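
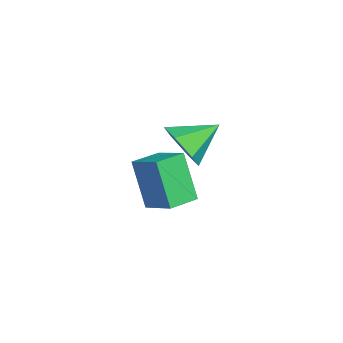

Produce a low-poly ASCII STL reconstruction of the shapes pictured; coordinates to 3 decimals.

solid 
facet normal -0.805 -0.441 -0.397
outer loop
vertex -1.662 -0.934 -3.088
vertex -2.196 0.094 -3.147
vertex -0.951 -0.666 -4.829
endloop
endfacet
facet normal 0.460 -0.886 0.052
outer loop
vertex 0.056 -0.114 -4.333
vertex -1.662 -0.934 -3.088
vertex -0.951 -0.666 -4.829
endloop
endfacet
facet normal -0.805 -0.440 -0.397
outer loop
vertex -0.951 -0.666 -4.829
vertex -2.196 0.094 -3.147
vertex -1.484 0.363 -4.888
endloop
endfacet
facet normal 0.374 0.141 -0.917
outer loop
vertex -1.484 0.363 -4.888
vertex 0.056 -0.114 -4.333
vertex -0.951 -0.666 -4.829
endloop
endfacet
facet normal -0.374 -0.142 0.917
outer loop
vertex -1.662 -0.934 -3.088
vertex -1.189 0.646 -2.651
vertex -2.196 0.094 -3.147
endloop
endfacet
facet normal 0.460 -0.886 0.051
outer loop
vertex -0.656 -0.383 -2.592
vertex -1.662 -0.934 -3.088
vertex 0.056 -0.114 -4.333
endloop
endfacet
facet normal -0.374 -0.141 0.916
outer loop
vertex -0.656 -0.383 -2.592
vertex -1.189 0.646 -2.651
vertex -1.662 -0.934 -3.088
endloop
endfacet
facet normal -0.460 0.886 -0.051
outer loop
vertex -2.196 0.094 -3.147
vertex -1.189 0.646 -2.651
vertex -1.484 0.363 -4.888
endloop
endfacet
facet normal 0.374 0.142 -0.916
outer loop
vertex -0.478 0.914 -4.392
vertex 0.056 -0.114 -4.333
vertex -1.484 0.363 -4.888
endloop
endfacet
facet normal -0.460 0.886 -0.051
outer loop
vertex -1.484 0.363 -4.888
vertex -1.189 0.646 -2.651
vertex -0.478 0.914 -4.392
endloop
endfacet
facet normal 0.805 0.441 0.397
outer loop
vertex -0.478 0.914 -4.392
vertex -0.656 -0.383 -2.592
vertex 0.056 -0.114 -4.333
endloop
endfacet
facet normal 0.806 0.440 0.397
outer loop
vertex -1.189 0.646 -2.651
vertex -0.656 -0.383 -2.592
vertex -0.478 0.914 -4.392
endloop
endfacet
facet normal 0.109 -0.869 -0.483
outer loop
vertex 2.318 -0.59 0.262
vertex 1.876 -0.264 -0.425
vertex 2.75 -0.177 -0.384
endloop
endfacet
facet normal 0.705 0.280 0.651
outer loop
vertex 2.318 -0.59 0.262
vertex 2.75 -0.177 -0.384
vertex 1.724 0.944 0.245
endloop
endfacet
facet normal 0.109 -0.869 -0.483
outer loop
vertex 2.75 -0.177 -0.384
vertex 1.876 -0.264 -0.425
vertex 2.308 0.149 -1.071
endloop
endfacet
facet normal 0.700 0.705 -0.116
outer loop
vertex 2.75 -0.177 -0.384
vertex 2.308 0.149 -1.071
vertex 1.724 0.944 0.245
endloop
endfacet
facet normal 0.110 -0.869 -0.482
outer loop
vertex 2.308 0.149 -1.071
vertex 1.876 -0.264 -0.425
vertex 1.433 0.062 -1.113
endloop
endfacet
facet normal -0.058 0.843 -0.535
outer loop
vertex 2.308 0.149 -1.071
vertex 1.433 0.062 -1.113
vertex 1.724 0.944 0.245
endloop
endfacet
facet normal 0.110 -0.869 -0.482
outer loop
vertex 1.433 0.062 -1.113
vertex 1.876 -0.264 -0.425
vertex 1.001 -0.351 -0.467
endloop
endfacet
facet normal -0.810 0.555 -0.187
outer loop
vertex 1.433 0.062 -1.113
vertex 1.001 -0.351 -0.467
vertex 1.724 0.944 0.245
endloop
endfacet
facet normal 0.110 -0.869 -0.483
outer loop
vertex 1.001 -0.351 -0.467
vertex 1.876 -0.264 -0.425
vertex 1.444 -0.677 0.22
endloop
endfacet
facet normal -0.804 0.130 0.580
outer loop
vertex 1.001 -0.351 -0.467
vertex 1.444 -0.677 0.22
vertex 1.724 0.944 0.245
endloop
endfacet
facet normal 0.110 -0.869 -0.483
outer loop
vertex 1.444 -0.677 0.22
vertex 1.876 -0.264 -0.425
vertex 2.318 -0.59 0.262
endloop
endfacet
facet normal -0.047 -0.007 0.999
outer loop
vertex 1.444 -0.677 0.22
vertex 2.318 -0.59 0.262
vertex 1.724 0.944 0.245
endloop
endfacet

endsolid


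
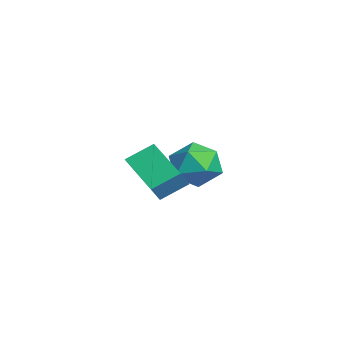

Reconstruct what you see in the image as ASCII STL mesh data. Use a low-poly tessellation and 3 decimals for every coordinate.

solid 
facet normal -0.852 0.390 -0.349
outer loop
vertex -0.626 -0.676 -4.154
vertex -1.222 -1.272 -3.363
vertex -0.837 -0.21 -3.117
endloop
endfacet
facet normal -0.309 0.843 -0.441
outer loop
vertex -0.626 -0.676 -4.154
vertex -0.837 -0.21 -3.117
vertex 0.204 -0.085 -3.606
endloop
endfacet
facet normal 0.186 0.514 -0.837
outer loop
vertex -0.626 -0.676 -4.154
vertex 0.204 -0.085 -3.606
vertex 0.462 -1.07 -4.154
endloop
endfacet
facet normal -0.051 -0.141 -0.989
outer loop
vertex -0.626 -0.676 -4.154
vertex 0.462 -1.07 -4.154
vertex -0.42 -1.804 -4.004
endloop
endfacet
facet normal -0.693 -0.218 -0.687
outer loop
vertex -0.626 -0.676 -4.154
vertex -0.42 -1.804 -4.004
vertex -1.222 -1.272 -3.363
endloop
endfacet
facet normal -0.024 0.980 0.198
outer loop
vertex 0.204 -0.085 -3.606
vertex -0.837 -0.21 -3.117
vertex 0.12 -0.316 -2.476
endloop
endfacet
facet normal -0.904 0.247 0.348
outer loop
vertex -0.837 -0.21 -3.117
vertex -1.222 -1.272 -3.363
vertex -0.762 -1.05 -2.326
endloop
endfacet
facet normal -0.647 -0.736 -0.199
outer loop
vertex -1.222 -1.272 -3.363
vertex -0.42 -1.804 -4.004
vertex -0.504 -2.035 -2.874
endloop
endfacet
facet normal 0.392 -0.612 -0.687
outer loop
vertex -0.42 -1.804 -4.004
vertex 0.462 -1.07 -4.154
vertex 0.537 -1.91 -3.363
endloop
endfacet
facet normal 0.777 0.449 -0.441
outer loop
vertex 0.462 -1.07 -4.154
vertex 0.204 -0.085 -3.606
vertex 0.922 -0.848 -3.117
endloop
endfacet
facet normal 0.051 0.141 0.989
outer loop
vertex 0.326 -1.444 -2.326
vertex 0.12 -0.316 -2.476
vertex -0.762 -1.05 -2.326
endloop
endfacet
facet normal -0.186 -0.514 0.837
outer loop
vertex 0.326 -1.444 -2.326
vertex -0.762 -1.05 -2.326
vertex -0.504 -2.035 -2.874
endloop
endfacet
facet normal 0.309 -0.843 0.441
outer loop
vertex 0.326 -1.444 -2.326
vertex -0.504 -2.035 -2.874
vertex 0.537 -1.91 -3.363
endloop
endfacet
facet normal 0.852 -0.390 0.349
outer loop
vertex 0.326 -1.444 -2.326
vertex 0.537 -1.91 -3.363
vertex 0.922 -0.848 -3.117
endloop
endfacet
facet normal 0.693 0.218 0.687
outer loop
vertex 0.326 -1.444 -2.326
vertex 0.922 -0.848 -3.117
vertex 0.12 -0.316 -2.476
endloop
endfacet
facet normal -0.392 0.612 0.687
outer loop
vertex -0.762 -1.05 -2.326
vertex 0.12 -0.316 -2.476
vertex -0.837 -0.21 -3.117
endloop
endfacet
facet normal -0.777 -0.449 0.441
outer loop
vertex -0.504 -2.035 -2.874
vertex -0.762 -1.05 -2.326
vertex -1.222 -1.272 -3.363
endloop
endfacet
facet normal 0.024 -0.980 -0.198
outer loop
vertex 0.537 -1.91 -3.363
vertex -0.504 -2.035 -2.874
vertex -0.42 -1.804 -4.004
endloop
endfacet
facet normal 0.904 -0.247 -0.348
outer loop
vertex 0.922 -0.848 -3.117
vertex 0.537 -1.91 -3.363
vertex 0.462 -1.07 -4.154
endloop
endfacet
facet normal 0.647 0.736 0.199
outer loop
vertex 0.12 -0.316 -2.476
vertex 0.922 -0.848 -3.117
vertex 0.204 -0.085 -3.606
endloop
endfacet
facet normal -0.865 -0.331 0.377
outer loop
vertex 3.05 -3.182 -0.603
vertex 2.565 -2.789 -1.372
vertex 3.184 -4.252 -1.235
endloop
endfacet
facet normal 0.489 -0.397 0.776
outer loop
vertex 4.915 -3.591 -1.988
vertex 3.05 -3.182 -0.603
vertex 3.184 -4.252 -1.235
endloop
endfacet
facet normal -0.865 -0.331 0.377
outer loop
vertex 3.184 -4.252 -1.235
vertex 2.565 -2.789 -1.372
vertex 2.699 -3.859 -2.004
endloop
endfacet
facet normal 0.107 -0.856 -0.505
outer loop
vertex 2.699 -3.859 -2.004
vertex 4.915 -3.591 -1.988
vertex 3.184 -4.252 -1.235
endloop
endfacet
facet normal -0.107 0.856 0.505
outer loop
vertex 3.05 -3.182 -0.603
vertex 4.296 -2.128 -2.125
vertex 2.565 -2.789 -1.372
endloop
endfacet
facet normal 0.489 -0.397 0.776
outer loop
vertex 4.781 -2.521 -1.356
vertex 3.05 -3.182 -0.603
vertex 4.915 -3.591 -1.988
endloop
endfacet
facet normal -0.107 0.856 0.505
outer loop
vertex 4.781 -2.521 -1.356
vertex 4.296 -2.128 -2.125
vertex 3.05 -3.182 -0.603
endloop
endfacet
facet normal -0.489 0.397 -0.776
outer loop
vertex 2.565 -2.789 -1.372
vertex 4.296 -2.128 -2.125
vertex 2.699 -3.859 -2.004
endloop
endfacet
facet normal 0.107 -0.856 -0.505
outer loop
vertex 4.43 -3.198 -2.757
vertex 4.915 -3.591 -1.988
vertex 2.699 -3.859 -2.004
endloop
endfacet
facet normal -0.489 0.397 -0.776
outer loop
vertex 2.699 -3.859 -2.004
vertex 4.296 -2.128 -2.125
vertex 4.43 -3.198 -2.757
endloop
endfacet
facet normal 0.865 0.331 -0.377
outer loop
vertex 4.43 -3.198 -2.757
vertex 4.781 -2.521 -1.356
vertex 4.915 -3.591 -1.988
endloop
endfacet
facet normal 0.865 0.331 -0.377
outer loop
vertex 4.296 -2.128 -2.125
vertex 4.781 -2.521 -1.356
vertex 4.43 -3.198 -2.757
endloop
endfacet

endsolid


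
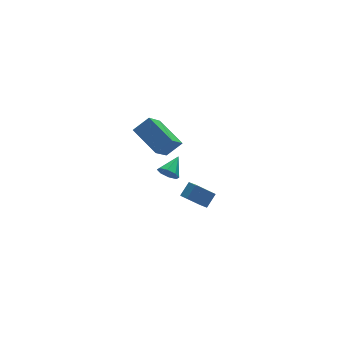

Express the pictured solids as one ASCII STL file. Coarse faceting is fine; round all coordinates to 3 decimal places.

solid 
facet normal -0.688 -0.584 -0.430
outer loop
vertex 0.897 1.562 -1.221
vertex 0.456 1.706 -0.711
vertex 0.601 1.987 -1.324
endloop
endfacet
facet normal 0.711 0.346 -0.613
outer loop
vertex 0.897 1.562 -1.221
vertex 0.601 1.987 -1.324
vertex 1.384 2.494 -0.129
endloop
endfacet
facet normal -0.688 -0.584 -0.431
outer loop
vertex 0.601 1.987 -1.324
vertex 0.456 1.706 -0.711
vertex 0.22 2.247 -1.068
endloop
endfacet
facet normal 0.230 0.833 -0.504
outer loop
vertex 0.601 1.987 -1.324
vertex 0.22 2.247 -1.068
vertex 1.384 2.494 -0.129
endloop
endfacet
facet normal -0.688 -0.584 -0.430
outer loop
vertex 0.22 2.247 -1.068
vertex 0.456 1.706 -0.711
vertex -0.023 2.191 -0.603
endloop
endfacet
facet normal -0.213 0.977 0.007
outer loop
vertex 0.22 2.247 -1.068
vertex -0.023 2.191 -0.603
vertex 1.384 2.494 -0.129
endloop
endfacet
facet normal -0.688 -0.583 -0.432
outer loop
vertex -0.023 2.191 -0.603
vertex 0.456 1.706 -0.711
vertex 0.014 1.85 -0.201
endloop
endfacet
facet normal -0.359 0.695 0.623
outer loop
vertex -0.023 2.191 -0.603
vertex 0.014 1.85 -0.201
vertex 1.384 2.494 -0.129
endloop
endfacet
facet normal -0.688 -0.584 -0.431
outer loop
vertex 0.014 1.85 -0.201
vertex 0.456 1.706 -0.711
vertex 0.31 1.425 -0.098
endloop
endfacet
facet normal -0.123 0.152 0.981
outer loop
vertex 0.014 1.85 -0.201
vertex 0.31 1.425 -0.098
vertex 1.384 2.494 -0.129
endloop
endfacet
facet normal -0.688 -0.584 -0.431
outer loop
vertex 0.31 1.425 -0.098
vertex 0.456 1.706 -0.711
vertex 0.691 1.165 -0.354
endloop
endfacet
facet normal 0.358 -0.334 0.872
outer loop
vertex 0.31 1.425 -0.098
vertex 0.691 1.165 -0.354
vertex 1.384 2.494 -0.129
endloop
endfacet
facet normal -0.688 -0.584 -0.431
outer loop
vertex 0.691 1.165 -0.354
vertex 0.456 1.706 -0.711
vertex 0.935 1.221 -0.819
endloop
endfacet
facet normal 0.800 -0.478 0.362
outer loop
vertex 0.691 1.165 -0.354
vertex 0.935 1.221 -0.819
vertex 1.384 2.494 -0.129
endloop
endfacet
facet normal -0.688 -0.584 -0.430
outer loop
vertex 0.935 1.221 -0.819
vertex 0.456 1.706 -0.711
vertex 0.897 1.562 -1.221
endloop
endfacet
facet normal 0.947 -0.196 -0.255
outer loop
vertex 0.935 1.221 -0.819
vertex 0.897 1.562 -1.221
vertex 1.384 2.494 -0.129
endloop
endfacet
facet normal -0.490 -0.531 0.692
outer loop
vertex -0.198 -0.659 4.341
vertex -0.884 1.026 5.149
vertex -1.151 -0.706 3.63
endloop
endfacet
facet normal 0.344 -0.847 -0.406
outer loop
vertex -0.116 0.414 2.171
vertex -0.198 -0.659 4.341
vertex -1.151 -0.706 3.63
endloop
endfacet
facet normal -0.490 -0.531 0.691
outer loop
vertex -1.151 -0.706 3.63
vertex -0.884 1.026 5.149
vertex -1.837 0.979 4.437
endloop
endfacet
facet normal -0.800 -0.039 -0.598
outer loop
vertex -1.837 0.979 4.437
vertex -0.116 0.414 2.171
vertex -1.151 -0.706 3.63
endloop
endfacet
facet normal 0.801 0.039 0.598
outer loop
vertex -0.198 -0.659 4.341
vertex 0.151 2.146 3.69
vertex -0.884 1.026 5.149
endloop
endfacet
facet normal 0.345 -0.847 -0.406
outer loop
vertex 0.837 0.461 2.883
vertex -0.198 -0.659 4.341
vertex -0.116 0.414 2.171
endloop
endfacet
facet normal 0.800 0.039 0.598
outer loop
vertex 0.837 0.461 2.883
vertex 0.151 2.146 3.69
vertex -0.198 -0.659 4.341
endloop
endfacet
facet normal -0.345 0.847 0.405
outer loop
vertex -0.884 1.026 5.149
vertex 0.151 2.146 3.69
vertex -1.837 0.979 4.437
endloop
endfacet
facet normal -0.800 -0.039 -0.598
outer loop
vertex -0.802 2.099 2.979
vertex -0.116 0.414 2.171
vertex -1.837 0.979 4.437
endloop
endfacet
facet normal -0.344 0.847 0.406
outer loop
vertex -1.837 0.979 4.437
vertex 0.151 2.146 3.69
vertex -0.802 2.099 2.979
endloop
endfacet
facet normal 0.490 0.531 -0.691
outer loop
vertex -0.802 2.099 2.979
vertex 0.837 0.461 2.883
vertex -0.116 0.414 2.171
endloop
endfacet
facet normal 0.490 0.531 -0.692
outer loop
vertex 0.151 2.146 3.69
vertex 0.837 0.461 2.883
vertex -0.802 2.099 2.979
endloop
endfacet
facet normal -0.667 -0.403 -0.626
outer loop
vertex 2.406 0.673 -3.564
vertex 1.38 1.095 -2.743
vertex 2.352 1.631 -4.123
endloop
endfacet
facet normal 0.743 -0.306 -0.595
outer loop
vertex 3.04 2.045 -3.477
vertex 2.406 0.673 -3.564
vertex 2.352 1.631 -4.123
endloop
endfacet
facet normal -0.668 -0.402 -0.626
outer loop
vertex 2.352 1.631 -4.123
vertex 1.38 1.095 -2.743
vertex 1.327 2.052 -3.301
endloop
endfacet
facet normal -0.048 0.863 -0.502
outer loop
vertex 1.327 2.052 -3.301
vertex 3.04 2.045 -3.477
vertex 2.352 1.631 -4.123
endloop
endfacet
facet normal 0.047 -0.863 0.503
outer loop
vertex 2.406 0.673 -3.564
vertex 2.068 1.509 -2.097
vertex 1.38 1.095 -2.743
endloop
endfacet
facet normal 0.743 -0.306 -0.595
outer loop
vertex 3.093 1.088 -2.919
vertex 2.406 0.673 -3.564
vertex 3.04 2.045 -3.477
endloop
endfacet
facet normal 0.049 -0.863 0.503
outer loop
vertex 3.093 1.088 -2.919
vertex 2.068 1.509 -2.097
vertex 2.406 0.673 -3.564
endloop
endfacet
facet normal -0.743 0.306 0.595
outer loop
vertex 1.38 1.095 -2.743
vertex 2.068 1.509 -2.097
vertex 1.327 2.052 -3.301
endloop
endfacet
facet normal -0.048 0.863 -0.504
outer loop
vertex 2.014 2.467 -2.656
vertex 3.04 2.045 -3.477
vertex 1.327 2.052 -3.301
endloop
endfacet
facet normal -0.743 0.305 0.595
outer loop
vertex 1.327 2.052 -3.301
vertex 2.068 1.509 -2.097
vertex 2.014 2.467 -2.656
endloop
endfacet
facet normal 0.667 0.402 0.627
outer loop
vertex 2.014 2.467 -2.656
vertex 3.093 1.088 -2.919
vertex 3.04 2.045 -3.477
endloop
endfacet
facet normal 0.668 0.403 0.626
outer loop
vertex 2.068 1.509 -2.097
vertex 3.093 1.088 -2.919
vertex 2.014 2.467 -2.656
endloop
endfacet

endsolid


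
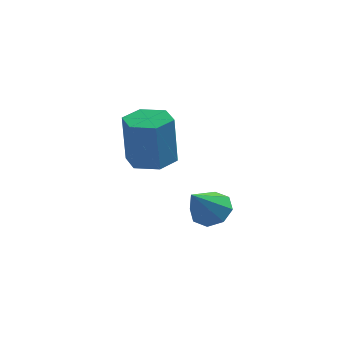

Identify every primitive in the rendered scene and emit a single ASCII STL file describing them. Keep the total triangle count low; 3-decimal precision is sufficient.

solid 
facet normal 0.264 0.655 -0.708
outer loop
vertex 4.678 -1.583 -2.779
vertex 4.165 -1.099 -2.523
vertex 4.889 -1.232 -2.376
endloop
endfacet
facet normal 0.709 -0.672 0.215
outer loop
vertex 4.678 -1.583 -2.779
vertex 4.889 -1.232 -2.376
vertex 3.755 -2.121 -1.417
endloop
endfacet
facet normal 0.264 0.655 -0.708
outer loop
vertex 4.889 -1.232 -2.376
vertex 4.165 -1.099 -2.523
vertex 4.676 -0.803 -2.059
endloop
endfacet
facet normal 0.707 -0.158 0.689
outer loop
vertex 4.889 -1.232 -2.376
vertex 4.676 -0.803 -2.059
vertex 3.755 -2.121 -1.417
endloop
endfacet
facet normal 0.264 0.655 -0.708
outer loop
vertex 4.676 -0.803 -2.059
vertex 4.165 -1.099 -2.523
vertex 4.164 -0.548 -2.014
endloop
endfacet
facet normal 0.228 0.293 0.929
outer loop
vertex 4.676 -0.803 -2.059
vertex 4.164 -0.548 -2.014
vertex 3.755 -2.121 -1.417
endloop
endfacet
facet normal 0.262 0.655 -0.709
outer loop
vertex 4.164 -0.548 -2.014
vertex 4.165 -1.099 -2.523
vertex 3.653 -0.616 -2.266
endloop
endfacet
facet normal -0.446 0.417 0.792
outer loop
vertex 4.164 -0.548 -2.014
vertex 3.653 -0.616 -2.266
vertex 3.755 -2.121 -1.417
endloop
endfacet
facet normal 0.263 0.656 -0.707
outer loop
vertex 3.653 -0.616 -2.266
vertex 4.165 -1.099 -2.523
vertex 3.442 -0.966 -2.669
endloop
endfacet
facet normal -0.922 0.141 0.360
outer loop
vertex 3.653 -0.616 -2.266
vertex 3.442 -0.966 -2.669
vertex 3.755 -2.121 -1.417
endloop
endfacet
facet normal 0.264 0.654 -0.709
outer loop
vertex 3.442 -0.966 -2.669
vertex 4.165 -1.099 -2.523
vertex 3.655 -1.395 -2.986
endloop
endfacet
facet normal -0.921 -0.373 -0.114
outer loop
vertex 3.442 -0.966 -2.669
vertex 3.655 -1.395 -2.986
vertex 3.755 -2.121 -1.417
endloop
endfacet
facet normal 0.264 0.654 -0.709
outer loop
vertex 3.655 -1.395 -2.986
vertex 4.165 -1.099 -2.523
vertex 4.167 -1.65 -3.031
endloop
endfacet
facet normal -0.442 -0.825 -0.353
outer loop
vertex 3.655 -1.395 -2.986
vertex 4.167 -1.65 -3.031
vertex 3.755 -2.121 -1.417
endloop
endfacet
facet normal 0.264 0.654 -0.709
outer loop
vertex 4.167 -1.65 -3.031
vertex 4.165 -1.099 -2.523
vertex 4.678 -1.583 -2.779
endloop
endfacet
facet normal 0.232 -0.948 -0.218
outer loop
vertex 4.167 -1.65 -3.031
vertex 4.678 -1.583 -2.779
vertex 3.755 -2.121 -1.417
endloop
endfacet
facet normal 0.029 0.110 -0.993
outer loop
vertex 1.745 1.797 -2.388
vertex 1.26 2.552 -2.318
vertex 2.158 2.59 -2.288
endloop
endfacet
facet normal 0.888 -0.459 -0.025
outer loop
vertex 1.745 1.797 -2.388
vertex 2.158 2.59 -2.288
vertex 1.686 1.574 -0.371
endloop
endfacet
facet normal 0.888 -0.459 -0.025
outer loop
vertex 1.686 1.574 -0.371
vertex 2.158 2.59 -2.288
vertex 2.099 2.367 -0.271
endloop
endfacet
facet normal -0.029 -0.110 0.994
outer loop
vertex 1.686 1.574 -0.371
vertex 2.099 2.367 -0.271
vertex 1.2 2.328 -0.302
endloop
endfacet
facet normal 0.029 0.109 -0.994
outer loop
vertex 2.158 2.59 -2.288
vertex 1.26 2.552 -2.318
vertex 1.673 3.345 -2.219
endloop
endfacet
facet normal 0.842 0.533 0.084
outer loop
vertex 2.158 2.59 -2.288
vertex 1.673 3.345 -2.219
vertex 2.099 2.367 -0.271
endloop
endfacet
facet normal 0.842 0.533 0.084
outer loop
vertex 2.099 2.367 -0.271
vertex 1.673 3.345 -2.219
vertex 1.614 3.122 -0.202
endloop
endfacet
facet normal -0.029 -0.110 0.994
outer loop
vertex 2.099 2.367 -0.271
vertex 1.614 3.122 -0.202
vertex 1.2 2.328 -0.302
endloop
endfacet
facet normal 0.028 0.109 -0.994
outer loop
vertex 1.673 3.345 -2.219
vertex 1.26 2.552 -2.318
vertex 0.774 3.306 -2.249
endloop
endfacet
facet normal -0.047 0.993 0.108
outer loop
vertex 1.673 3.345 -2.219
vertex 0.774 3.306 -2.249
vertex 1.614 3.122 -0.202
endloop
endfacet
facet normal -0.047 0.993 0.108
outer loop
vertex 1.614 3.122 -0.202
vertex 0.774 3.306 -2.249
vertex 0.715 3.083 -0.232
endloop
endfacet
facet normal -0.028 -0.110 0.993
outer loop
vertex 1.614 3.122 -0.202
vertex 0.715 3.083 -0.232
vertex 1.2 2.328 -0.302
endloop
endfacet
facet normal 0.029 0.110 -0.994
outer loop
vertex 0.774 3.306 -2.249
vertex 1.26 2.552 -2.318
vertex 0.361 2.513 -2.349
endloop
endfacet
facet normal -0.888 0.459 0.025
outer loop
vertex 0.774 3.306 -2.249
vertex 0.361 2.513 -2.349
vertex 0.715 3.083 -0.232
endloop
endfacet
facet normal -0.888 0.459 0.025
outer loop
vertex 0.715 3.083 -0.232
vertex 0.361 2.513 -2.349
vertex 0.302 2.29 -0.332
endloop
endfacet
facet normal -0.029 -0.110 0.993
outer loop
vertex 0.715 3.083 -0.232
vertex 0.302 2.29 -0.332
vertex 1.2 2.328 -0.302
endloop
endfacet
facet normal 0.029 0.110 -0.994
outer loop
vertex 0.361 2.513 -2.349
vertex 1.26 2.552 -2.318
vertex 0.846 1.758 -2.418
endloop
endfacet
facet normal -0.842 -0.533 -0.084
outer loop
vertex 0.361 2.513 -2.349
vertex 0.846 1.758 -2.418
vertex 0.302 2.29 -0.332
endloop
endfacet
facet normal -0.842 -0.533 -0.084
outer loop
vertex 0.302 2.29 -0.332
vertex 0.846 1.758 -2.418
vertex 0.787 1.535 -0.401
endloop
endfacet
facet normal -0.029 -0.109 0.994
outer loop
vertex 0.302 2.29 -0.332
vertex 0.787 1.535 -0.401
vertex 1.2 2.328 -0.302
endloop
endfacet
facet normal 0.028 0.110 -0.993
outer loop
vertex 0.846 1.758 -2.418
vertex 1.26 2.552 -2.318
vertex 1.745 1.797 -2.388
endloop
endfacet
facet normal 0.047 -0.993 -0.108
outer loop
vertex 0.846 1.758 -2.418
vertex 1.745 1.797 -2.388
vertex 0.787 1.535 -0.401
endloop
endfacet
facet normal 0.047 -0.993 -0.108
outer loop
vertex 0.787 1.535 -0.401
vertex 1.745 1.797 -2.388
vertex 1.686 1.574 -0.371
endloop
endfacet
facet normal -0.028 -0.109 0.994
outer loop
vertex 0.787 1.535 -0.401
vertex 1.686 1.574 -0.371
vertex 1.2 2.328 -0.302
endloop
endfacet

endsolid


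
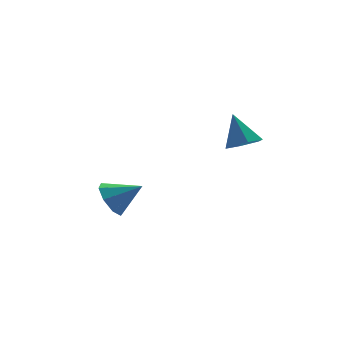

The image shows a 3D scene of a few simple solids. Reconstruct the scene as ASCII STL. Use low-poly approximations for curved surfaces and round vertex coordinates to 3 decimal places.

solid 
facet normal -0.749 0.404 -0.526
outer loop
vertex -2.937 1.482 -2.375
vertex -3.495 1.511 -1.558
vertex -2.856 2.131 -1.992
endloop
endfacet
facet normal 0.941 0.078 -0.331
outer loop
vertex -2.937 1.482 -2.375
vertex -2.856 2.131 -1.992
vertex -2.305 0.869 -0.722
endloop
endfacet
facet normal -0.749 0.404 -0.525
outer loop
vertex -2.856 2.131 -1.992
vertex -3.495 1.511 -1.558
vertex -3.15 2.416 -1.354
endloop
endfacet
facet normal 0.839 0.521 0.154
outer loop
vertex -2.856 2.131 -1.992
vertex -3.15 2.416 -1.354
vertex -2.305 0.869 -0.722
endloop
endfacet
facet normal -0.748 0.404 -0.526
outer loop
vertex -3.15 2.416 -1.354
vertex -3.495 1.511 -1.558
vertex -3.646 2.172 -0.836
endloop
endfacet
facet normal 0.466 0.541 0.701
outer loop
vertex -3.15 2.416 -1.354
vertex -3.646 2.172 -0.836
vertex -2.305 0.869 -0.722
endloop
endfacet
facet normal -0.749 0.403 -0.526
outer loop
vertex -3.646 2.172 -0.836
vertex -3.495 1.511 -1.558
vertex -4.053 1.54 -0.741
endloop
endfacet
facet normal 0.037 0.125 0.991
outer loop
vertex -3.646 2.172 -0.836
vertex -4.053 1.54 -0.741
vertex -2.305 0.869 -0.722
endloop
endfacet
facet normal -0.749 0.404 -0.526
outer loop
vertex -4.053 1.54 -0.741
vertex -3.495 1.511 -1.558
vertex -4.134 0.892 -1.124
endloop
endfacet
facet normal -0.194 -0.481 0.855
outer loop
vertex -4.053 1.54 -0.741
vertex -4.134 0.892 -1.124
vertex -2.305 0.869 -0.722
endloop
endfacet
facet normal -0.749 0.405 -0.525
outer loop
vertex -4.134 0.892 -1.124
vertex -3.495 1.511 -1.558
vertex -3.841 0.606 -1.762
endloop
endfacet
facet normal -0.093 -0.924 0.371
outer loop
vertex -4.134 0.892 -1.124
vertex -3.841 0.606 -1.762
vertex -2.305 0.869 -0.722
endloop
endfacet
facet normal -0.748 0.405 -0.526
outer loop
vertex -3.841 0.606 -1.762
vertex -3.495 1.511 -1.558
vertex -3.345 0.85 -2.28
endloop
endfacet
facet normal 0.281 -0.944 -0.176
outer loop
vertex -3.841 0.606 -1.762
vertex -3.345 0.85 -2.28
vertex -2.305 0.869 -0.722
endloop
endfacet
facet normal -0.749 0.404 -0.526
outer loop
vertex -3.345 0.85 -2.28
vertex -3.495 1.511 -1.558
vertex -2.937 1.482 -2.375
endloop
endfacet
facet normal 0.709 -0.528 -0.467
outer loop
vertex -3.345 0.85 -2.28
vertex -2.937 1.482 -2.375
vertex -2.305 0.869 -0.722
endloop
endfacet
facet normal 0.029 -0.561 -0.828
outer loop
vertex 0.889 -3.491 3.189
vertex 0.092 -3.694 3.299
vertex 0.292 -3.024 2.852
endloop
endfacet
facet normal 0.623 0.782 -0.019
outer loop
vertex 0.889 -3.491 3.189
vertex 0.292 -3.024 2.852
vertex 0.048 -2.786 4.641
endloop
endfacet
facet normal 0.027 -0.560 -0.828
outer loop
vertex 0.292 -3.024 2.852
vertex 0.092 -3.694 3.299
vertex -0.506 -3.226 2.963
endloop
endfacet
facet normal -0.263 0.951 -0.162
outer loop
vertex 0.292 -3.024 2.852
vertex -0.506 -3.226 2.963
vertex 0.048 -2.786 4.641
endloop
endfacet
facet normal 0.027 -0.560 -0.828
outer loop
vertex -0.506 -3.226 2.963
vertex 0.092 -3.694 3.299
vertex -0.705 -3.897 3.41
endloop
endfacet
facet normal -0.898 0.395 0.193
outer loop
vertex -0.506 -3.226 2.963
vertex -0.705 -3.897 3.41
vertex 0.048 -2.786 4.641
endloop
endfacet
facet normal 0.027 -0.560 -0.828
outer loop
vertex -0.705 -3.897 3.41
vertex 0.092 -3.694 3.299
vertex -0.107 -4.364 3.746
endloop
endfacet
facet normal -0.644 -0.328 0.691
outer loop
vertex -0.705 -3.897 3.41
vertex -0.107 -4.364 3.746
vertex 0.048 -2.786 4.641
endloop
endfacet
facet normal 0.029 -0.561 -0.828
outer loop
vertex -0.107 -4.364 3.746
vertex 0.092 -3.694 3.299
vertex 0.69 -4.161 3.636
endloop
endfacet
facet normal 0.242 -0.497 0.834
outer loop
vertex -0.107 -4.364 3.746
vertex 0.69 -4.161 3.636
vertex 0.048 -2.786 4.641
endloop
endfacet
facet normal 0.029 -0.561 -0.828
outer loop
vertex 0.69 -4.161 3.636
vertex 0.092 -3.694 3.299
vertex 0.889 -3.491 3.189
endloop
endfacet
facet normal 0.876 0.059 0.479
outer loop
vertex 0.69 -4.161 3.636
vertex 0.889 -3.491 3.189
vertex 0.048 -2.786 4.641
endloop
endfacet

endsolid


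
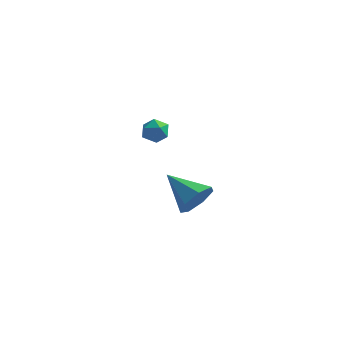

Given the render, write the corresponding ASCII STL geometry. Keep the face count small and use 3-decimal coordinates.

solid 
facet normal -0.917 0.097 -0.388
outer loop
vertex -3.896 -2.668 3.438
vertex -4.034 -3.375 3.588
vertex -4.19 -2.856 4.086
endloop
endfacet
facet normal -0.693 0.713 -0.107
outer loop
vertex -3.896 -2.668 3.438
vertex -4.19 -2.856 4.086
vertex -3.66 -2.346 4.056
endloop
endfacet
facet normal -0.085 0.897 -0.435
outer loop
vertex -3.896 -2.668 3.438
vertex -3.66 -2.346 4.056
vertex -3.177 -2.55 3.541
endloop
endfacet
facet normal 0.067 0.394 -0.917
outer loop
vertex -3.896 -2.668 3.438
vertex -3.177 -2.55 3.541
vertex -3.407 -3.186 3.251
endloop
endfacet
facet normal -0.447 -0.101 -0.889
outer loop
vertex -3.896 -2.668 3.438
vertex -3.407 -3.186 3.251
vertex -4.034 -3.375 3.588
endloop
endfacet
facet normal -0.547 0.602 0.581
outer loop
vertex -3.66 -2.346 4.056
vertex -4.19 -2.856 4.086
vertex -3.653 -2.854 4.589
endloop
endfacet
facet normal -0.909 -0.397 0.129
outer loop
vertex -4.19 -2.856 4.086
vertex -4.034 -3.375 3.588
vertex -3.883 -3.49 4.299
endloop
endfacet
facet normal -0.150 -0.717 -0.681
outer loop
vertex -4.034 -3.375 3.588
vertex -3.407 -3.186 3.251
vertex -3.4 -3.694 3.784
endloop
endfacet
facet normal 0.681 0.085 -0.727
outer loop
vertex -3.407 -3.186 3.251
vertex -3.177 -2.55 3.541
vertex -2.87 -3.184 3.754
endloop
endfacet
facet normal 0.436 0.899 0.053
outer loop
vertex -3.177 -2.55 3.541
vertex -3.66 -2.346 4.056
vertex -3.026 -2.665 4.252
endloop
endfacet
facet normal -0.067 -0.394 0.917
outer loop
vertex -3.164 -3.372 4.402
vertex -3.653 -2.854 4.589
vertex -3.883 -3.49 4.299
endloop
endfacet
facet normal 0.085 -0.897 0.435
outer loop
vertex -3.164 -3.372 4.402
vertex -3.883 -3.49 4.299
vertex -3.4 -3.694 3.784
endloop
endfacet
facet normal 0.693 -0.713 0.107
outer loop
vertex -3.164 -3.372 4.402
vertex -3.4 -3.694 3.784
vertex -2.87 -3.184 3.754
endloop
endfacet
facet normal 0.917 -0.097 0.388
outer loop
vertex -3.164 -3.372 4.402
vertex -2.87 -3.184 3.754
vertex -3.026 -2.665 4.252
endloop
endfacet
facet normal 0.447 0.101 0.889
outer loop
vertex -3.164 -3.372 4.402
vertex -3.026 -2.665 4.252
vertex -3.653 -2.854 4.589
endloop
endfacet
facet normal -0.681 -0.085 0.727
outer loop
vertex -3.883 -3.49 4.299
vertex -3.653 -2.854 4.589
vertex -4.19 -2.856 4.086
endloop
endfacet
facet normal -0.436 -0.899 -0.053
outer loop
vertex -3.4 -3.694 3.784
vertex -3.883 -3.49 4.299
vertex -4.034 -3.375 3.588
endloop
endfacet
facet normal 0.547 -0.602 -0.581
outer loop
vertex -2.87 -3.184 3.754
vertex -3.4 -3.694 3.784
vertex -3.407 -3.186 3.251
endloop
endfacet
facet normal 0.909 0.397 -0.129
outer loop
vertex -3.026 -2.665 4.252
vertex -2.87 -3.184 3.754
vertex -3.177 -2.55 3.541
endloop
endfacet
facet normal 0.150 0.717 0.681
outer loop
vertex -3.653 -2.854 4.589
vertex -3.026 -2.665 4.252
vertex -3.66 -2.346 4.056
endloop
endfacet
facet normal 0.841 -0.320 -0.436
outer loop
vertex -1.885 0.081 -1.452
vertex -2.469 -0.29 -2.307
vertex -2.017 0.703 -2.163
endloop
endfacet
facet normal 0.129 0.758 0.639
outer loop
vertex -1.885 0.081 -1.452
vertex -2.017 0.703 -2.163
vertex -4.311 0.41 -1.353
endloop
endfacet
facet normal 0.841 -0.320 -0.436
outer loop
vertex -2.017 0.703 -2.163
vertex -2.469 -0.29 -2.307
vertex -2.49 0.578 -2.983
endloop
endfacet
facet normal -0.149 0.987 -0.065
outer loop
vertex -2.017 0.703 -2.163
vertex -2.49 0.578 -2.983
vertex -4.311 0.41 -1.353
endloop
endfacet
facet normal 0.842 -0.319 -0.436
outer loop
vertex -2.49 0.578 -2.983
vertex -2.469 -0.29 -2.307
vertex -2.946 -0.201 -3.294
endloop
endfacet
facet normal -0.576 0.571 -0.585
outer loop
vertex -2.49 0.578 -2.983
vertex -2.946 -0.201 -3.294
vertex -4.311 0.41 -1.353
endloop
endfacet
facet normal 0.842 -0.319 -0.436
outer loop
vertex -2.946 -0.201 -3.294
vertex -2.469 -0.29 -2.307
vertex -3.043 -1.046 -2.862
endloop
endfacet
facet normal -0.830 -0.175 -0.529
outer loop
vertex -2.946 -0.201 -3.294
vertex -3.043 -1.046 -2.862
vertex -4.311 0.41 -1.353
endloop
endfacet
facet normal 0.842 -0.319 -0.436
outer loop
vertex -3.043 -1.046 -2.862
vertex -2.469 -0.29 -2.307
vertex -2.707 -1.322 -2.012
endloop
endfacet
facet normal -0.721 -0.691 0.061
outer loop
vertex -3.043 -1.046 -2.862
vertex -2.707 -1.322 -2.012
vertex -4.311 0.41 -1.353
endloop
endfacet
facet normal 0.842 -0.319 -0.436
outer loop
vertex -2.707 -1.322 -2.012
vertex -2.469 -0.29 -2.307
vertex -2.192 -0.82 -1.384
endloop
endfacet
facet normal -0.330 -0.587 0.740
outer loop
vertex -2.707 -1.322 -2.012
vertex -2.192 -0.82 -1.384
vertex -4.311 0.41 -1.353
endloop
endfacet
facet normal 0.841 -0.320 -0.436
outer loop
vertex -2.192 -0.82 -1.384
vertex -2.469 -0.29 -2.307
vertex -1.885 0.081 -1.452
endloop
endfacet
facet normal 0.049 0.059 0.997
outer loop
vertex -2.192 -0.82 -1.384
vertex -1.885 0.081 -1.452
vertex -4.311 0.41 -1.353
endloop
endfacet

endsolid


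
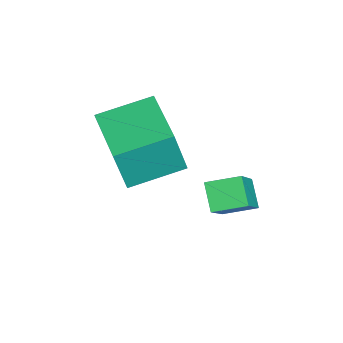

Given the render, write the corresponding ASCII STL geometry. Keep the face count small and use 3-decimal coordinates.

solid 
facet normal -0.940 -0.340 0.041
outer loop
vertex -1.229 -1.541 3.701
vertex -1.809 0.116 4.14
vertex -1.429 -1.183 2.083
endloop
endfacet
facet normal 0.321 -0.916 -0.242
outer loop
vertex 0.469 -0.496 2.0
vertex -1.229 -1.541 3.701
vertex -1.429 -1.183 2.083
endloop
endfacet
facet normal -0.940 -0.340 0.041
outer loop
vertex -1.429 -1.183 2.083
vertex -1.809 0.116 4.14
vertex -2.009 0.475 2.521
endloop
endfacet
facet normal -0.120 0.214 -0.969
outer loop
vertex -2.009 0.475 2.521
vertex 0.469 -0.496 2.0
vertex -1.429 -1.183 2.083
endloop
endfacet
facet normal 0.120 -0.215 0.969
outer loop
vertex -1.229 -1.541 3.701
vertex 0.089 0.803 4.057
vertex -1.809 0.116 4.14
endloop
endfacet
facet normal 0.320 -0.916 -0.243
outer loop
vertex 0.669 -0.855 3.619
vertex -1.229 -1.541 3.701
vertex 0.469 -0.496 2.0
endloop
endfacet
facet normal 0.119 -0.214 0.969
outer loop
vertex 0.669 -0.855 3.619
vertex 0.089 0.803 4.057
vertex -1.229 -1.541 3.701
endloop
endfacet
facet normal -0.321 0.916 0.243
outer loop
vertex -1.809 0.116 4.14
vertex 0.089 0.803 4.057
vertex -2.009 0.475 2.521
endloop
endfacet
facet normal -0.120 0.215 -0.969
outer loop
vertex -0.111 1.161 2.439
vertex 0.469 -0.496 2.0
vertex -2.009 0.475 2.521
endloop
endfacet
facet normal -0.321 0.916 0.242
outer loop
vertex -2.009 0.475 2.521
vertex 0.089 0.803 4.057
vertex -0.111 1.161 2.439
endloop
endfacet
facet normal 0.940 0.340 -0.041
outer loop
vertex -0.111 1.161 2.439
vertex 0.669 -0.855 3.619
vertex 0.469 -0.496 2.0
endloop
endfacet
facet normal 0.940 0.340 -0.041
outer loop
vertex 0.089 0.803 4.057
vertex 0.669 -0.855 3.619
vertex -0.111 1.161 2.439
endloop
endfacet
facet normal -0.675 0.140 -0.724
outer loop
vertex -0.701 1.948 1.096
vertex -0.777 2.981 1.367
vertex 0.026 2.168 0.461
endloop
endfacet
facet normal 0.071 -0.965 -0.253
outer loop
vertex 1.417 1.879 1.953
vertex -0.701 1.948 1.096
vertex 0.026 2.168 0.461
endloop
endfacet
facet normal -0.675 0.140 -0.724
outer loop
vertex 0.026 2.168 0.461
vertex -0.777 2.981 1.367
vertex -0.05 3.201 0.732
endloop
endfacet
facet normal 0.734 0.222 -0.641
outer loop
vertex -0.05 3.201 0.732
vertex 1.417 1.879 1.953
vertex 0.026 2.168 0.461
endloop
endfacet
facet normal -0.734 -0.222 0.641
outer loop
vertex -0.701 1.948 1.096
vertex 0.614 2.692 2.859
vertex -0.777 2.981 1.367
endloop
endfacet
facet normal 0.071 -0.965 -0.253
outer loop
vertex 0.69 1.659 2.588
vertex -0.701 1.948 1.096
vertex 1.417 1.879 1.953
endloop
endfacet
facet normal -0.734 -0.222 0.641
outer loop
vertex 0.69 1.659 2.588
vertex 0.614 2.692 2.859
vertex -0.701 1.948 1.096
endloop
endfacet
facet normal -0.071 0.965 0.253
outer loop
vertex -0.777 2.981 1.367
vertex 0.614 2.692 2.859
vertex -0.05 3.201 0.732
endloop
endfacet
facet normal 0.734 0.222 -0.641
outer loop
vertex 1.341 2.912 2.224
vertex 1.417 1.879 1.953
vertex -0.05 3.201 0.732
endloop
endfacet
facet normal -0.071 0.965 0.253
outer loop
vertex -0.05 3.201 0.732
vertex 0.614 2.692 2.859
vertex 1.341 2.912 2.224
endloop
endfacet
facet normal 0.675 -0.140 0.724
outer loop
vertex 1.341 2.912 2.224
vertex 0.69 1.659 2.588
vertex 1.417 1.879 1.953
endloop
endfacet
facet normal 0.675 -0.140 0.724
outer loop
vertex 0.614 2.692 2.859
vertex 0.69 1.659 2.588
vertex 1.341 2.912 2.224
endloop
endfacet

endsolid


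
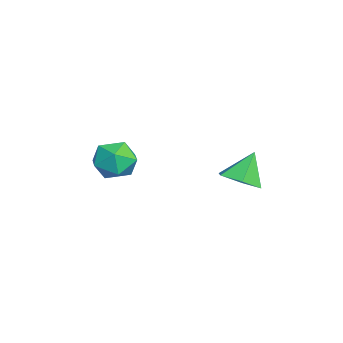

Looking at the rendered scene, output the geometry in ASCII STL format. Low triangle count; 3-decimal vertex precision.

solid 
facet normal 0.367 -0.386 -0.846
outer loop
vertex 1.957 1.851 0.291
vertex 1.481 1.167 0.396
vertex 1.183 1.825 -0.033
endloop
endfacet
facet normal -0.071 0.993 0.090
outer loop
vertex 1.957 1.851 0.291
vertex 1.183 1.825 -0.033
vertex 0.999 1.673 1.504
endloop
endfacet
facet normal 0.367 -0.385 -0.846
outer loop
vertex 1.183 1.825 -0.033
vertex 1.481 1.167 0.396
vertex 0.706 1.142 0.071
endloop
endfacet
facet normal -0.822 0.568 -0.042
outer loop
vertex 1.183 1.825 -0.033
vertex 0.706 1.142 0.071
vertex 0.999 1.673 1.504
endloop
endfacet
facet normal 0.367 -0.385 -0.846
outer loop
vertex 0.706 1.142 0.071
vertex 1.481 1.167 0.396
vertex 1.004 0.484 0.5
endloop
endfacet
facet normal -0.930 -0.239 0.279
outer loop
vertex 0.706 1.142 0.071
vertex 1.004 0.484 0.5
vertex 0.999 1.673 1.504
endloop
endfacet
facet normal 0.368 -0.386 -0.846
outer loop
vertex 1.004 0.484 0.5
vertex 1.481 1.167 0.396
vertex 1.778 0.509 0.825
endloop
endfacet
facet normal -0.287 -0.619 0.731
outer loop
vertex 1.004 0.484 0.5
vertex 1.778 0.509 0.825
vertex 0.999 1.673 1.504
endloop
endfacet
facet normal 0.367 -0.386 -0.846
outer loop
vertex 1.778 0.509 0.825
vertex 1.481 1.167 0.396
vertex 2.255 1.193 0.72
endloop
endfacet
facet normal 0.466 -0.192 0.864
outer loop
vertex 1.778 0.509 0.825
vertex 2.255 1.193 0.72
vertex 0.999 1.673 1.504
endloop
endfacet
facet normal 0.367 -0.386 -0.846
outer loop
vertex 2.255 1.193 0.72
vertex 1.481 1.167 0.396
vertex 1.957 1.851 0.291
endloop
endfacet
facet normal 0.573 0.614 0.543
outer loop
vertex 2.255 1.193 0.72
vertex 1.957 1.851 0.291
vertex 0.999 1.673 1.504
endloop
endfacet
facet normal -0.752 0.435 0.495
outer loop
vertex 0.271 -2.317 1.034
vertex -0.007 -3.118 1.316
vertex 0.582 -2.653 1.802
endloop
endfacet
facet normal -0.187 0.870 0.456
outer loop
vertex 0.271 -2.317 1.034
vertex 0.582 -2.653 1.802
vertex 1.138 -2.238 1.239
endloop
endfacet
facet normal -0.034 0.972 -0.233
outer loop
vertex 0.271 -2.317 1.034
vertex 1.138 -2.238 1.239
vertex 0.893 -2.446 0.405
endloop
endfacet
facet normal -0.504 0.601 -0.621
outer loop
vertex 0.271 -2.317 1.034
vertex 0.893 -2.446 0.405
vertex 0.185 -2.99 0.453
endloop
endfacet
facet normal -0.948 0.269 -0.171
outer loop
vertex 0.271 -2.317 1.034
vertex 0.185 -2.99 0.453
vertex -0.007 -3.118 1.316
endloop
endfacet
facet normal 0.367 0.537 0.759
outer loop
vertex 1.138 -2.238 1.239
vertex 0.582 -2.653 1.802
vertex 1.395 -2.99 1.647
endloop
endfacet
facet normal -0.547 -0.165 0.821
outer loop
vertex 0.582 -2.653 1.802
vertex -0.007 -3.118 1.316
vertex 0.687 -3.534 1.695
endloop
endfacet
facet normal -0.863 -0.434 -0.257
outer loop
vertex -0.007 -3.118 1.316
vertex 0.185 -2.99 0.453
vertex 0.442 -3.742 0.861
endloop
endfacet
facet normal -0.145 0.102 -0.984
outer loop
vertex 0.185 -2.99 0.453
vertex 0.893 -2.446 0.405
vertex 0.998 -3.327 0.298
endloop
endfacet
facet normal 0.616 0.703 -0.356
outer loop
vertex 0.893 -2.446 0.405
vertex 1.138 -2.238 1.239
vertex 1.587 -2.862 0.784
endloop
endfacet
facet normal 0.504 -0.601 0.621
outer loop
vertex 1.309 -3.663 1.066
vertex 1.395 -2.99 1.647
vertex 0.687 -3.534 1.695
endloop
endfacet
facet normal 0.034 -0.972 0.233
outer loop
vertex 1.309 -3.663 1.066
vertex 0.687 -3.534 1.695
vertex 0.442 -3.742 0.861
endloop
endfacet
facet normal 0.187 -0.870 -0.456
outer loop
vertex 1.309 -3.663 1.066
vertex 0.442 -3.742 0.861
vertex 0.998 -3.327 0.298
endloop
endfacet
facet normal 0.752 -0.435 -0.495
outer loop
vertex 1.309 -3.663 1.066
vertex 0.998 -3.327 0.298
vertex 1.587 -2.862 0.784
endloop
endfacet
facet normal 0.948 -0.269 0.171
outer loop
vertex 1.309 -3.663 1.066
vertex 1.587 -2.862 0.784
vertex 1.395 -2.99 1.647
endloop
endfacet
facet normal 0.145 -0.102 0.984
outer loop
vertex 0.687 -3.534 1.695
vertex 1.395 -2.99 1.647
vertex 0.582 -2.653 1.802
endloop
endfacet
facet normal -0.616 -0.703 0.356
outer loop
vertex 0.442 -3.742 0.861
vertex 0.687 -3.534 1.695
vertex -0.007 -3.118 1.316
endloop
endfacet
facet normal -0.367 -0.537 -0.759
outer loop
vertex 0.998 -3.327 0.298
vertex 0.442 -3.742 0.861
vertex 0.185 -2.99 0.453
endloop
endfacet
facet normal 0.547 0.165 -0.821
outer loop
vertex 1.587 -2.862 0.784
vertex 0.998 -3.327 0.298
vertex 0.893 -2.446 0.405
endloop
endfacet
facet normal 0.863 0.434 0.257
outer loop
vertex 1.395 -2.99 1.647
vertex 1.587 -2.862 0.784
vertex 1.138 -2.238 1.239
endloop
endfacet

endsolid


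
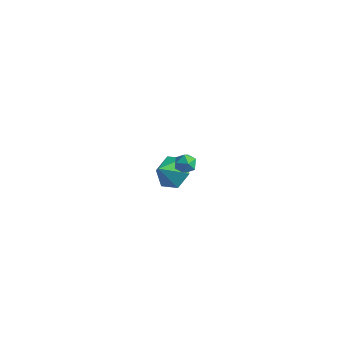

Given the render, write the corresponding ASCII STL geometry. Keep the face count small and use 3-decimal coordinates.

solid 
facet normal 0.193 0.700 -0.688
outer loop
vertex -2.33 1.822 -3.967
vertex -3.361 1.739 -4.341
vertex -3.122 2.457 -3.543
endloop
endfacet
facet normal 0.432 -0.062 0.900
outer loop
vertex -2.33 1.822 -3.967
vertex -3.122 2.457 -3.543
vertex -3.619 0.801 -3.419
endloop
endfacet
facet normal 0.193 0.700 -0.688
outer loop
vertex -3.122 2.457 -3.543
vertex -3.361 1.739 -4.341
vertex -4.153 2.374 -3.917
endloop
endfacet
facet normal -0.348 0.173 0.921
outer loop
vertex -3.122 2.457 -3.543
vertex -4.153 2.374 -3.917
vertex -3.619 0.801 -3.419
endloop
endfacet
facet normal 0.193 0.700 -0.688
outer loop
vertex -4.153 2.374 -3.917
vertex -3.361 1.739 -4.341
vertex -4.392 1.655 -4.715
endloop
endfacet
facet normal -0.892 -0.170 0.420
outer loop
vertex -4.153 2.374 -3.917
vertex -4.392 1.655 -4.715
vertex -3.619 0.801 -3.419
endloop
endfacet
facet normal 0.193 0.700 -0.688
outer loop
vertex -4.392 1.655 -4.715
vertex -3.361 1.739 -4.341
vertex -3.6 1.02 -5.139
endloop
endfacet
facet normal -0.655 -0.749 -0.103
outer loop
vertex -4.392 1.655 -4.715
vertex -3.6 1.02 -5.139
vertex -3.619 0.801 -3.419
endloop
endfacet
facet normal 0.193 0.700 -0.688
outer loop
vertex -3.6 1.02 -5.139
vertex -3.361 1.739 -4.341
vertex -2.569 1.104 -4.765
endloop
endfacet
facet normal 0.125 -0.984 -0.124
outer loop
vertex -3.6 1.02 -5.139
vertex -2.569 1.104 -4.765
vertex -3.619 0.801 -3.419
endloop
endfacet
facet normal 0.193 0.700 -0.688
outer loop
vertex -2.569 1.104 -4.765
vertex -3.361 1.739 -4.341
vertex -2.33 1.822 -3.967
endloop
endfacet
facet normal 0.668 -0.641 0.377
outer loop
vertex -2.569 1.104 -4.765
vertex -2.33 1.822 -3.967
vertex -3.619 0.801 -3.419
endloop
endfacet
facet normal -0.809 0.584 -0.060
outer loop
vertex 0.505 -2.92 2.498
vertex 0.29 -3.162 3.039
vertex 0.659 -2.65 3.047
endloop
endfacet
facet normal -0.245 0.895 -0.371
outer loop
vertex 0.505 -2.92 2.498
vertex 0.659 -2.65 3.047
vertex 1.095 -2.718 2.595
endloop
endfacet
facet normal -0.012 0.461 -0.887
outer loop
vertex 0.505 -2.92 2.498
vertex 1.095 -2.718 2.595
vertex 0.994 -3.271 2.309
endloop
endfacet
facet normal -0.429 -0.116 -0.896
outer loop
vertex 0.505 -2.92 2.498
vertex 0.994 -3.271 2.309
vertex 0.496 -3.545 2.583
endloop
endfacet
facet normal -0.922 -0.039 -0.384
outer loop
vertex 0.505 -2.92 2.498
vertex 0.496 -3.545 2.583
vertex 0.29 -3.162 3.039
endloop
endfacet
facet normal 0.272 0.955 0.118
outer loop
vertex 1.095 -2.718 2.595
vertex 0.659 -2.65 3.047
vertex 1.244 -2.835 3.197
endloop
endfacet
facet normal -0.641 0.452 0.621
outer loop
vertex 0.659 -2.65 3.047
vertex 0.29 -3.162 3.039
vertex 0.746 -3.109 3.471
endloop
endfacet
facet normal -0.825 -0.558 0.096
outer loop
vertex 0.29 -3.162 3.039
vertex 0.496 -3.545 2.583
vertex 0.645 -3.662 3.185
endloop
endfacet
facet normal -0.028 -0.681 -0.732
outer loop
vertex 0.496 -3.545 2.583
vertex 0.994 -3.271 2.309
vertex 1.081 -3.73 2.733
endloop
endfacet
facet normal 0.650 0.252 -0.717
outer loop
vertex 0.994 -3.271 2.309
vertex 1.095 -2.718 2.595
vertex 1.45 -3.218 2.741
endloop
endfacet
facet normal 0.429 0.116 0.896
outer loop
vertex 1.235 -3.46 3.282
vertex 1.244 -2.835 3.197
vertex 0.746 -3.109 3.471
endloop
endfacet
facet normal 0.012 -0.461 0.887
outer loop
vertex 1.235 -3.46 3.282
vertex 0.746 -3.109 3.471
vertex 0.645 -3.662 3.185
endloop
endfacet
facet normal 0.245 -0.895 0.371
outer loop
vertex 1.235 -3.46 3.282
vertex 0.645 -3.662 3.185
vertex 1.081 -3.73 2.733
endloop
endfacet
facet normal 0.809 -0.584 0.060
outer loop
vertex 1.235 -3.46 3.282
vertex 1.081 -3.73 2.733
vertex 1.45 -3.218 2.741
endloop
endfacet
facet normal 0.922 0.039 0.384
outer loop
vertex 1.235 -3.46 3.282
vertex 1.45 -3.218 2.741
vertex 1.244 -2.835 3.197
endloop
endfacet
facet normal 0.028 0.681 0.732
outer loop
vertex 0.746 -3.109 3.471
vertex 1.244 -2.835 3.197
vertex 0.659 -2.65 3.047
endloop
endfacet
facet normal -0.650 -0.252 0.717
outer loop
vertex 0.645 -3.662 3.185
vertex 0.746 -3.109 3.471
vertex 0.29 -3.162 3.039
endloop
endfacet
facet normal -0.272 -0.955 -0.118
outer loop
vertex 1.081 -3.73 2.733
vertex 0.645 -3.662 3.185
vertex 0.496 -3.545 2.583
endloop
endfacet
facet normal 0.641 -0.452 -0.621
outer loop
vertex 1.45 -3.218 2.741
vertex 1.081 -3.73 2.733
vertex 0.994 -3.271 2.309
endloop
endfacet
facet normal 0.825 0.558 -0.096
outer loop
vertex 1.244 -2.835 3.197
vertex 1.45 -3.218 2.741
vertex 1.095 -2.718 2.595
endloop
endfacet

endsolid


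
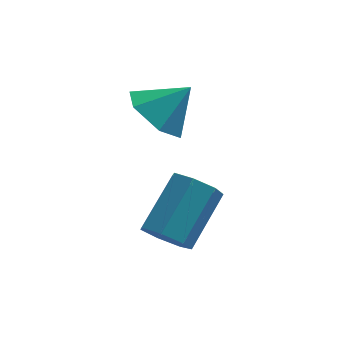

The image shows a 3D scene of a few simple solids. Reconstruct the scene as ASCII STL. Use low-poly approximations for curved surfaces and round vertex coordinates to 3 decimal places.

solid 
facet normal -0.699 -0.163 -0.697
outer loop
vertex 3.52 0.597 2.177
vertex 2.89 1.057 2.701
vertex 3.409 1.524 2.071
endloop
endfacet
facet normal 0.972 0.092 -0.217
outer loop
vertex 3.52 0.597 2.177
vertex 3.409 1.524 2.071
vertex 3.77 1.263 3.579
endloop
endfacet
facet normal -0.699 -0.163 -0.697
outer loop
vertex 3.409 1.524 2.071
vertex 2.89 1.057 2.701
vertex 2.779 1.985 2.595
endloop
endfacet
facet normal 0.590 0.808 -0.001
outer loop
vertex 3.409 1.524 2.071
vertex 2.779 1.985 2.595
vertex 3.77 1.263 3.579
endloop
endfacet
facet normal -0.699 -0.163 -0.697
outer loop
vertex 2.779 1.985 2.595
vertex 2.89 1.057 2.701
vertex 2.26 1.518 3.225
endloop
endfacet
facet normal -0.003 0.805 0.594
outer loop
vertex 2.779 1.985 2.595
vertex 2.26 1.518 3.225
vertex 3.77 1.263 3.579
endloop
endfacet
facet normal -0.699 -0.162 -0.697
outer loop
vertex 2.26 1.518 3.225
vertex 2.89 1.057 2.701
vertex 2.371 0.59 3.33
endloop
endfacet
facet normal -0.214 0.085 0.973
outer loop
vertex 2.26 1.518 3.225
vertex 2.371 0.59 3.33
vertex 3.77 1.263 3.579
endloop
endfacet
facet normal -0.698 -0.163 -0.697
outer loop
vertex 2.371 0.59 3.33
vertex 2.89 1.057 2.701
vertex 3.001 0.13 2.807
endloop
endfacet
facet normal 0.169 -0.631 0.758
outer loop
vertex 2.371 0.59 3.33
vertex 3.001 0.13 2.807
vertex 3.77 1.263 3.579
endloop
endfacet
facet normal -0.699 -0.163 -0.697
outer loop
vertex 3.001 0.13 2.807
vertex 2.89 1.057 2.701
vertex 3.52 0.597 2.177
endloop
endfacet
facet normal 0.762 -0.627 0.162
outer loop
vertex 3.001 0.13 2.807
vertex 3.52 0.597 2.177
vertex 3.77 1.263 3.579
endloop
endfacet
facet normal -0.433 -0.667 -0.606
outer loop
vertex 3.581 -1.948 0.293
vertex 3.144 -1.444 0.051
vertex 3.782 -1.633 -0.197
endloop
endfacet
facet normal 0.840 -0.543 -0.004
outer loop
vertex 3.581 -1.948 0.293
vertex 3.782 -1.633 -0.197
vertex 4.354 -0.76 1.371
endloop
endfacet
facet normal 0.841 -0.542 -0.005
outer loop
vertex 4.354 -0.76 1.371
vertex 3.782 -1.633 -0.197
vertex 4.554 -0.445 0.881
endloop
endfacet
facet normal 0.433 0.667 0.606
outer loop
vertex 4.354 -0.76 1.371
vertex 4.554 -0.445 0.881
vertex 3.916 -0.256 1.129
endloop
endfacet
facet normal -0.433 -0.668 -0.605
outer loop
vertex 3.782 -1.633 -0.197
vertex 3.144 -1.444 0.051
vertex 3.502 -1.176 -0.501
endloop
endfacet
facet normal 0.778 0.061 -0.625
outer loop
vertex 3.782 -1.633 -0.197
vertex 3.502 -1.176 -0.501
vertex 4.554 -0.445 0.881
endloop
endfacet
facet normal 0.778 0.061 -0.625
outer loop
vertex 4.554 -0.445 0.881
vertex 3.502 -1.176 -0.501
vertex 4.274 0.012 0.577
endloop
endfacet
facet normal 0.433 0.668 0.605
outer loop
vertex 4.554 -0.445 0.881
vertex 4.274 0.012 0.577
vertex 3.916 -0.256 1.129
endloop
endfacet
facet normal -0.434 -0.667 -0.605
outer loop
vertex 3.502 -1.176 -0.501
vertex 3.144 -1.444 0.051
vertex 2.952 -0.92 -0.389
endloop
endfacet
facet normal 0.130 0.619 -0.775
outer loop
vertex 3.502 -1.176 -0.501
vertex 2.952 -0.92 -0.389
vertex 4.274 0.012 0.577
endloop
endfacet
facet normal 0.129 0.619 -0.774
outer loop
vertex 4.274 0.012 0.577
vertex 2.952 -0.92 -0.389
vertex 3.724 0.267 0.689
endloop
endfacet
facet normal 0.433 0.668 0.605
outer loop
vertex 4.274 0.012 0.577
vertex 3.724 0.267 0.689
vertex 3.916 -0.256 1.129
endloop
endfacet
facet normal -0.434 -0.667 -0.605
outer loop
vertex 2.952 -0.92 -0.389
vertex 3.144 -1.444 0.051
vertex 2.547 -1.059 0.055
endloop
endfacet
facet normal -0.617 0.710 -0.340
outer loop
vertex 2.952 -0.92 -0.389
vertex 2.547 -1.059 0.055
vertex 3.724 0.267 0.689
endloop
endfacet
facet normal -0.616 0.710 -0.342
outer loop
vertex 3.724 0.267 0.689
vertex 2.547 -1.059 0.055
vertex 3.319 0.129 1.132
endloop
endfacet
facet normal 0.434 0.668 0.605
outer loop
vertex 3.724 0.267 0.689
vertex 3.319 0.129 1.132
vertex 3.916 -0.256 1.129
endloop
endfacet
facet normal -0.434 -0.667 -0.606
outer loop
vertex 2.547 -1.059 0.055
vertex 3.144 -1.444 0.051
vertex 2.592 -1.488 0.495
endloop
endfacet
facet normal -0.898 0.266 0.351
outer loop
vertex 2.547 -1.059 0.055
vertex 2.592 -1.488 0.495
vertex 3.319 0.129 1.132
endloop
endfacet
facet normal -0.898 0.266 0.350
outer loop
vertex 3.319 0.129 1.132
vertex 2.592 -1.488 0.495
vertex 3.364 -0.3 1.573
endloop
endfacet
facet normal 0.434 0.668 0.605
outer loop
vertex 3.319 0.129 1.132
vertex 3.364 -0.3 1.573
vertex 3.916 -0.256 1.129
endloop
endfacet
facet normal -0.434 -0.667 -0.605
outer loop
vertex 2.592 -1.488 0.495
vertex 3.144 -1.444 0.051
vertex 3.052 -1.883 0.601
endloop
endfacet
facet normal -0.504 -0.378 0.777
outer loop
vertex 2.592 -1.488 0.495
vertex 3.052 -1.883 0.601
vertex 3.364 -0.3 1.573
endloop
endfacet
facet normal -0.504 -0.378 0.777
outer loop
vertex 3.364 -0.3 1.573
vertex 3.052 -1.883 0.601
vertex 3.824 -0.695 1.679
endloop
endfacet
facet normal 0.434 0.667 0.605
outer loop
vertex 3.364 -0.3 1.573
vertex 3.824 -0.695 1.679
vertex 3.916 -0.256 1.129
endloop
endfacet
facet normal -0.434 -0.667 -0.605
outer loop
vertex 3.052 -1.883 0.601
vertex 3.144 -1.444 0.051
vertex 3.581 -1.948 0.293
endloop
endfacet
facet normal 0.270 -0.737 0.619
outer loop
vertex 3.052 -1.883 0.601
vertex 3.581 -1.948 0.293
vertex 3.824 -0.695 1.679
endloop
endfacet
facet normal 0.270 -0.737 0.619
outer loop
vertex 3.824 -0.695 1.679
vertex 3.581 -1.948 0.293
vertex 4.354 -0.76 1.371
endloop
endfacet
facet normal 0.434 0.667 0.605
outer loop
vertex 3.824 -0.695 1.679
vertex 4.354 -0.76 1.371
vertex 3.916 -0.256 1.129
endloop
endfacet

endsolid


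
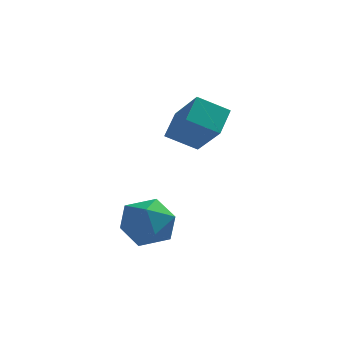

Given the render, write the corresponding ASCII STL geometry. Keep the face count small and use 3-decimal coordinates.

solid 
facet normal -0.855 -0.163 0.493
outer loop
vertex 0.903 1.834 4.286
vertex -0.075 3.032 2.987
vertex 0.645 0.754 3.483
endloop
endfacet
facet normal 0.484 -0.594 0.643
outer loop
vertex 1.875 0.988 2.773
vertex 0.903 1.834 4.286
vertex 0.645 0.754 3.483
endloop
endfacet
facet normal -0.854 -0.163 0.494
outer loop
vertex 0.645 0.754 3.483
vertex -0.075 3.032 2.987
vertex -0.333 1.952 2.185
endloop
endfacet
facet normal -0.188 -0.788 -0.586
outer loop
vertex -0.333 1.952 2.185
vertex 1.875 0.988 2.773
vertex 0.645 0.754 3.483
endloop
endfacet
facet normal 0.188 0.788 0.586
outer loop
vertex 0.903 1.834 4.286
vertex 1.155 3.266 2.277
vertex -0.075 3.032 2.987
endloop
endfacet
facet normal 0.485 -0.593 0.643
outer loop
vertex 2.133 2.068 3.575
vertex 0.903 1.834 4.286
vertex 1.875 0.988 2.773
endloop
endfacet
facet normal 0.189 0.788 0.586
outer loop
vertex 2.133 2.068 3.575
vertex 1.155 3.266 2.277
vertex 0.903 1.834 4.286
endloop
endfacet
facet normal -0.484 0.593 -0.643
outer loop
vertex -0.075 3.032 2.987
vertex 1.155 3.266 2.277
vertex -0.333 1.952 2.185
endloop
endfacet
facet normal -0.188 -0.789 -0.585
outer loop
vertex 0.897 2.186 1.474
vertex 1.875 0.988 2.773
vertex -0.333 1.952 2.185
endloop
endfacet
facet normal -0.484 0.594 -0.643
outer loop
vertex -0.333 1.952 2.185
vertex 1.155 3.266 2.277
vertex 0.897 2.186 1.474
endloop
endfacet
facet normal 0.854 0.162 -0.494
outer loop
vertex 0.897 2.186 1.474
vertex 2.133 2.068 3.575
vertex 1.875 0.988 2.773
endloop
endfacet
facet normal 0.854 0.163 -0.493
outer loop
vertex 1.155 3.266 2.277
vertex 2.133 2.068 3.575
vertex 0.897 2.186 1.474
endloop
endfacet
facet normal -0.854 0.490 0.176
outer loop
vertex -1.472 -1.294 -1.292
vertex -1.281 -1.381 -0.122
vertex -0.867 -0.444 -0.723
endloop
endfacet
facet normal -0.563 0.697 -0.443
outer loop
vertex -1.472 -1.294 -1.292
vertex -0.867 -0.444 -0.723
vertex -0.5 -0.824 -1.788
endloop
endfacet
facet normal -0.497 0.121 -0.859
outer loop
vertex -1.472 -1.294 -1.292
vertex -0.5 -0.824 -1.788
vertex -0.688 -1.996 -1.844
endloop
endfacet
facet normal -0.746 -0.442 -0.498
outer loop
vertex -1.472 -1.294 -1.292
vertex -0.688 -1.996 -1.844
vertex -1.171 -2.34 -0.815
endloop
endfacet
facet normal -0.967 -0.213 0.142
outer loop
vertex -1.472 -1.294 -1.292
vertex -1.171 -2.34 -0.815
vertex -1.281 -1.381 -0.122
endloop
endfacet
facet normal 0.090 0.947 -0.307
outer loop
vertex -0.5 -0.824 -1.788
vertex -0.867 -0.444 -0.723
vertex 0.291 -0.62 -0.925
endloop
endfacet
facet normal -0.379 0.612 0.694
outer loop
vertex -0.867 -0.444 -0.723
vertex -1.281 -1.381 -0.122
vertex -0.192 -0.964 0.104
endloop
endfacet
facet normal -0.561 -0.526 0.639
outer loop
vertex -1.281 -1.381 -0.122
vertex -1.171 -2.34 -0.815
vertex -0.38 -2.136 0.048
endloop
endfacet
facet normal -0.205 -0.895 -0.396
outer loop
vertex -1.171 -2.34 -0.815
vertex -0.688 -1.996 -1.844
vertex -0.013 -2.516 -1.017
endloop
endfacet
facet normal 0.198 0.015 -0.980
outer loop
vertex -0.688 -1.996 -1.844
vertex -0.5 -0.824 -1.788
vertex 0.401 -1.579 -1.618
endloop
endfacet
facet normal 0.746 0.442 0.498
outer loop
vertex 0.592 -1.666 -0.448
vertex 0.291 -0.62 -0.925
vertex -0.192 -0.964 0.104
endloop
endfacet
facet normal 0.497 -0.121 0.859
outer loop
vertex 0.592 -1.666 -0.448
vertex -0.192 -0.964 0.104
vertex -0.38 -2.136 0.048
endloop
endfacet
facet normal 0.563 -0.697 0.443
outer loop
vertex 0.592 -1.666 -0.448
vertex -0.38 -2.136 0.048
vertex -0.013 -2.516 -1.017
endloop
endfacet
facet normal 0.854 -0.490 -0.176
outer loop
vertex 0.592 -1.666 -0.448
vertex -0.013 -2.516 -1.017
vertex 0.401 -1.579 -1.618
endloop
endfacet
facet normal 0.967 0.213 -0.142
outer loop
vertex 0.592 -1.666 -0.448
vertex 0.401 -1.579 -1.618
vertex 0.291 -0.62 -0.925
endloop
endfacet
facet normal 0.205 0.895 0.396
outer loop
vertex -0.192 -0.964 0.104
vertex 0.291 -0.62 -0.925
vertex -0.867 -0.444 -0.723
endloop
endfacet
facet normal -0.198 -0.015 0.980
outer loop
vertex -0.38 -2.136 0.048
vertex -0.192 -0.964 0.104
vertex -1.281 -1.381 -0.122
endloop
endfacet
facet normal -0.090 -0.947 0.307
outer loop
vertex -0.013 -2.516 -1.017
vertex -0.38 -2.136 0.048
vertex -1.171 -2.34 -0.815
endloop
endfacet
facet normal 0.379 -0.612 -0.694
outer loop
vertex 0.401 -1.579 -1.618
vertex -0.013 -2.516 -1.017
vertex -0.688 -1.996 -1.844
endloop
endfacet
facet normal 0.561 0.526 -0.639
outer loop
vertex 0.291 -0.62 -0.925
vertex 0.401 -1.579 -1.618
vertex -0.5 -0.824 -1.788
endloop
endfacet

endsolid


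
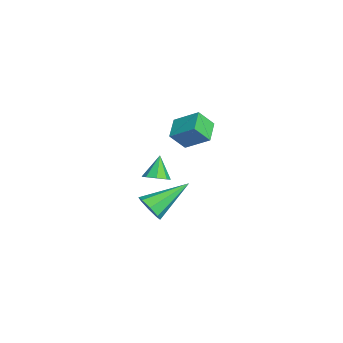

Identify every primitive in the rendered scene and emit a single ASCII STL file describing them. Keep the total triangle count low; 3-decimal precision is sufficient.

solid 
facet normal 0.531 -0.156 -0.833
outer loop
vertex -2.089 -0.2 -3.149
vertex -2.428 0.252 -3.45
vertex -1.889 0.246 -3.105
endloop
endfacet
facet normal 0.444 -0.283 0.850
outer loop
vertex -2.089 -0.2 -3.149
vertex -1.889 0.246 -3.105
vertex -3.092 0.448 -2.41
endloop
endfacet
facet normal 0.531 -0.158 -0.832
outer loop
vertex -1.889 0.246 -3.105
vertex -2.428 0.252 -3.45
vertex -2.005 0.694 -3.264
endloop
endfacet
facet normal 0.508 0.402 0.762
outer loop
vertex -1.889 0.246 -3.105
vertex -2.005 0.694 -3.264
vertex -3.092 0.448 -2.41
endloop
endfacet
facet normal 0.531 -0.158 -0.833
outer loop
vertex -2.005 0.694 -3.264
vertex -2.428 0.252 -3.45
vertex -2.369 0.883 -3.532
endloop
endfacet
facet normal 0.141 0.889 0.436
outer loop
vertex -2.005 0.694 -3.264
vertex -2.369 0.883 -3.532
vertex -3.092 0.448 -2.41
endloop
endfacet
facet normal 0.531 -0.158 -0.832
outer loop
vertex -2.369 0.883 -3.532
vertex -2.428 0.252 -3.45
vertex -2.767 0.703 -3.752
endloop
endfacet
facet normal -0.440 0.896 0.064
outer loop
vertex -2.369 0.883 -3.532
vertex -2.767 0.703 -3.752
vertex -3.092 0.448 -2.41
endloop
endfacet
facet normal 0.531 -0.158 -0.832
outer loop
vertex -2.767 0.703 -3.752
vertex -2.428 0.252 -3.45
vertex -2.967 0.257 -3.795
endloop
endfacet
facet normal -0.899 0.416 -0.139
outer loop
vertex -2.767 0.703 -3.752
vertex -2.967 0.257 -3.795
vertex -3.092 0.448 -2.41
endloop
endfacet
facet normal 0.531 -0.158 -0.832
outer loop
vertex -2.967 0.257 -3.795
vertex -2.428 0.252 -3.45
vertex -2.851 -0.191 -3.636
endloop
endfacet
facet normal -0.962 -0.267 -0.050
outer loop
vertex -2.967 0.257 -3.795
vertex -2.851 -0.191 -3.636
vertex -3.092 0.448 -2.41
endloop
endfacet
facet normal 0.530 -0.156 -0.833
outer loop
vertex -2.851 -0.191 -3.636
vertex -2.428 0.252 -3.45
vertex -2.487 -0.38 -3.369
endloop
endfacet
facet normal -0.595 -0.755 0.277
outer loop
vertex -2.851 -0.191 -3.636
vertex -2.487 -0.38 -3.369
vertex -3.092 0.448 -2.41
endloop
endfacet
facet normal 0.531 -0.156 -0.833
outer loop
vertex -2.487 -0.38 -3.369
vertex -2.428 0.252 -3.45
vertex -2.089 -0.2 -3.149
endloop
endfacet
facet normal -0.014 -0.761 0.648
outer loop
vertex -2.487 -0.38 -3.369
vertex -2.089 -0.2 -3.149
vertex -3.092 0.448 -2.41
endloop
endfacet
facet normal -0.910 0.214 0.356
outer loop
vertex -0.416 1.962 1.822
vertex -0.575 2.631 1.015
vertex -0.943 0.948 1.085
endloop
endfacet
facet normal 0.151 -0.631 0.761
outer loop
vertex 0.075 0.709 0.685
vertex -0.416 1.962 1.822
vertex -0.943 0.948 1.085
endloop
endfacet
facet normal -0.909 0.214 0.357
outer loop
vertex -0.943 0.948 1.085
vertex -0.575 2.631 1.015
vertex -1.103 1.617 0.278
endloop
endfacet
facet normal -0.388 -0.746 -0.541
outer loop
vertex -1.103 1.617 0.278
vertex 0.075 0.709 0.685
vertex -0.943 0.948 1.085
endloop
endfacet
facet normal 0.388 0.746 0.542
outer loop
vertex -0.416 1.962 1.822
vertex 0.443 2.392 0.615
vertex -0.575 2.631 1.015
endloop
endfacet
facet normal 0.151 -0.631 0.761
outer loop
vertex 0.603 1.723 1.422
vertex -0.416 1.962 1.822
vertex 0.075 0.709 0.685
endloop
endfacet
facet normal 0.388 0.746 0.542
outer loop
vertex 0.603 1.723 1.422
vertex 0.443 2.392 0.615
vertex -0.416 1.962 1.822
endloop
endfacet
facet normal -0.151 0.631 -0.761
outer loop
vertex -0.575 2.631 1.015
vertex 0.443 2.392 0.615
vertex -1.103 1.617 0.278
endloop
endfacet
facet normal -0.388 -0.746 -0.542
outer loop
vertex -0.084 1.378 -0.122
vertex 0.075 0.709 0.685
vertex -1.103 1.617 0.278
endloop
endfacet
facet normal -0.151 0.631 -0.761
outer loop
vertex -1.103 1.617 0.278
vertex 0.443 2.392 0.615
vertex -0.084 1.378 -0.122
endloop
endfacet
facet normal 0.909 -0.214 -0.357
outer loop
vertex -0.084 1.378 -0.122
vertex 0.603 1.723 1.422
vertex 0.075 0.709 0.685
endloop
endfacet
facet normal 0.909 -0.213 -0.357
outer loop
vertex 0.443 2.392 0.615
vertex 0.603 1.723 1.422
vertex -0.084 1.378 -0.122
endloop
endfacet
facet normal 0.361 -0.802 -0.476
outer loop
vertex 3.619 0.161 -2.102
vertex 3.29 -0.263 -1.637
vertex 3.117 0.029 -2.261
endloop
endfacet
facet normal 0.004 0.764 -0.646
outer loop
vertex 3.619 0.161 -2.102
vertex 3.117 0.029 -2.261
vertex 2.55 1.383 -0.663
endloop
endfacet
facet normal 0.360 -0.803 -0.475
outer loop
vertex 3.117 0.029 -2.261
vertex 3.29 -0.263 -1.637
vertex 2.715 -0.274 -2.054
endloop
endfacet
facet normal -0.652 0.448 -0.611
outer loop
vertex 3.117 0.029 -2.261
vertex 2.715 -0.274 -2.054
vertex 2.55 1.383 -0.663
endloop
endfacet
facet normal 0.360 -0.803 -0.475
outer loop
vertex 2.715 -0.274 -2.054
vertex 3.29 -0.263 -1.637
vertex 2.65 -0.57 -1.603
endloop
endfacet
facet normal -0.991 0.014 -0.134
outer loop
vertex 2.715 -0.274 -2.054
vertex 2.65 -0.57 -1.603
vertex 2.55 1.383 -0.663
endloop
endfacet
facet normal 0.360 -0.803 -0.475
outer loop
vertex 2.65 -0.57 -1.603
vertex 3.29 -0.263 -1.637
vertex 2.96 -0.686 -1.172
endloop
endfacet
facet normal -0.813 -0.286 0.508
outer loop
vertex 2.65 -0.57 -1.603
vertex 2.96 -0.686 -1.172
vertex 2.55 1.383 -0.663
endloop
endfacet
facet normal 0.361 -0.803 -0.474
outer loop
vertex 2.96 -0.686 -1.172
vertex 3.29 -0.263 -1.637
vertex 3.462 -0.554 -1.013
endloop
endfacet
facet normal -0.224 -0.274 0.935
outer loop
vertex 2.96 -0.686 -1.172
vertex 3.462 -0.554 -1.013
vertex 2.55 1.383 -0.663
endloop
endfacet
facet normal 0.360 -0.804 -0.474
outer loop
vertex 3.462 -0.554 -1.013
vertex 3.29 -0.263 -1.637
vertex 3.864 -0.252 -1.22
endloop
endfacet
facet normal 0.433 0.041 0.901
outer loop
vertex 3.462 -0.554 -1.013
vertex 3.864 -0.252 -1.22
vertex 2.55 1.383 -0.663
endloop
endfacet
facet normal 0.360 -0.803 -0.475
outer loop
vertex 3.864 -0.252 -1.22
vertex 3.29 -0.263 -1.637
vertex 3.929 0.044 -1.671
endloop
endfacet
facet normal 0.771 0.476 0.423
outer loop
vertex 3.864 -0.252 -1.22
vertex 3.929 0.044 -1.671
vertex 2.55 1.383 -0.663
endloop
endfacet
facet normal 0.360 -0.802 -0.477
outer loop
vertex 3.929 0.044 -1.671
vertex 3.29 -0.263 -1.637
vertex 3.619 0.161 -2.102
endloop
endfacet
facet normal 0.594 0.775 -0.217
outer loop
vertex 3.929 0.044 -1.671
vertex 3.619 0.161 -2.102
vertex 2.55 1.383 -0.663
endloop
endfacet

endsolid


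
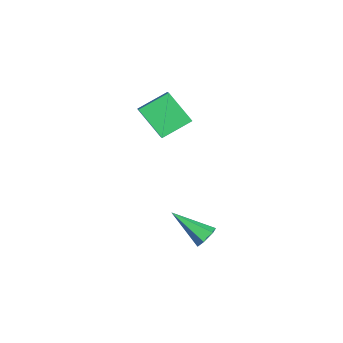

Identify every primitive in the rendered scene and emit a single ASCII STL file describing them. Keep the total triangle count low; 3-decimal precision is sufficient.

solid 
facet normal 0.425 0.725 -0.542
outer loop
vertex 3.595 -0.441 -4.23
vertex 3.081 -0.273 -4.408
vertex 3.305 -0.05 -3.934
endloop
endfacet
facet normal 0.613 -0.135 0.779
outer loop
vertex 3.595 -0.441 -4.23
vertex 3.305 -0.05 -3.934
vertex 2.299 -1.607 -3.412
endloop
endfacet
facet normal 0.424 0.726 -0.542
outer loop
vertex 3.305 -0.05 -3.934
vertex 3.081 -0.273 -4.408
vertex 2.79 0.118 -4.112
endloop
endfacet
facet normal -0.174 0.412 0.894
outer loop
vertex 3.305 -0.05 -3.934
vertex 2.79 0.118 -4.112
vertex 2.299 -1.607 -3.412
endloop
endfacet
facet normal 0.426 0.726 -0.540
outer loop
vertex 2.79 0.118 -4.112
vertex 3.081 -0.273 -4.408
vertex 2.566 -0.104 -4.587
endloop
endfacet
facet normal -0.898 0.359 0.255
outer loop
vertex 2.79 0.118 -4.112
vertex 2.566 -0.104 -4.587
vertex 2.299 -1.607 -3.412
endloop
endfacet
facet normal 0.426 0.726 -0.540
outer loop
vertex 2.566 -0.104 -4.587
vertex 3.081 -0.273 -4.408
vertex 2.857 -0.495 -4.883
endloop
endfacet
facet normal -0.832 -0.242 -0.499
outer loop
vertex 2.566 -0.104 -4.587
vertex 2.857 -0.495 -4.883
vertex 2.299 -1.607 -3.412
endloop
endfacet
facet normal 0.427 0.725 -0.540
outer loop
vertex 2.857 -0.495 -4.883
vertex 3.081 -0.273 -4.408
vertex 3.371 -0.664 -4.704
endloop
endfacet
facet normal -0.046 -0.788 -0.613
outer loop
vertex 2.857 -0.495 -4.883
vertex 3.371 -0.664 -4.704
vertex 2.299 -1.607 -3.412
endloop
endfacet
facet normal 0.425 0.725 -0.542
outer loop
vertex 3.371 -0.664 -4.704
vertex 3.081 -0.273 -4.408
vertex 3.595 -0.441 -4.23
endloop
endfacet
facet normal 0.678 -0.735 0.026
outer loop
vertex 3.371 -0.664 -4.704
vertex 3.595 -0.441 -4.23
vertex 2.299 -1.607 -3.412
endloop
endfacet
facet normal -0.464 -0.523 0.715
outer loop
vertex -2.538 -1.305 0.285
vertex -3.207 -1.311 -0.154
vertex -2.096 -2.592 -0.369
endloop
endfacet
facet normal 0.836 0.008 0.549
outer loop
vertex -1.293 -1.689 -1.606
vertex -2.538 -1.305 0.285
vertex -2.096 -2.592 -0.369
endloop
endfacet
facet normal -0.464 -0.522 0.715
outer loop
vertex -2.096 -2.592 -0.369
vertex -3.207 -1.311 -0.154
vertex -2.765 -2.599 -0.808
endloop
endfacet
facet normal 0.293 -0.853 -0.433
outer loop
vertex -2.765 -2.599 -0.808
vertex -1.293 -1.689 -1.606
vertex -2.096 -2.592 -0.369
endloop
endfacet
facet normal -0.292 0.853 0.433
outer loop
vertex -2.538 -1.305 0.285
vertex -2.404 -0.408 -1.391
vertex -3.207 -1.311 -0.154
endloop
endfacet
facet normal 0.836 0.008 0.549
outer loop
vertex -1.735 -0.401 -0.952
vertex -2.538 -1.305 0.285
vertex -1.293 -1.689 -1.606
endloop
endfacet
facet normal -0.293 0.853 0.433
outer loop
vertex -1.735 -0.401 -0.952
vertex -2.404 -0.408 -1.391
vertex -2.538 -1.305 0.285
endloop
endfacet
facet normal -0.836 -0.008 -0.549
outer loop
vertex -3.207 -1.311 -0.154
vertex -2.404 -0.408 -1.391
vertex -2.765 -2.599 -0.808
endloop
endfacet
facet normal 0.292 -0.853 -0.433
outer loop
vertex -1.962 -1.695 -2.045
vertex -1.293 -1.689 -1.606
vertex -2.765 -2.599 -0.808
endloop
endfacet
facet normal -0.836 -0.008 -0.549
outer loop
vertex -2.765 -2.599 -0.808
vertex -2.404 -0.408 -1.391
vertex -1.962 -1.695 -2.045
endloop
endfacet
facet normal 0.465 0.522 -0.715
outer loop
vertex -1.962 -1.695 -2.045
vertex -1.735 -0.401 -0.952
vertex -1.293 -1.689 -1.606
endloop
endfacet
facet normal 0.464 0.523 -0.715
outer loop
vertex -2.404 -0.408 -1.391
vertex -1.735 -0.401 -0.952
vertex -1.962 -1.695 -2.045
endloop
endfacet

endsolid


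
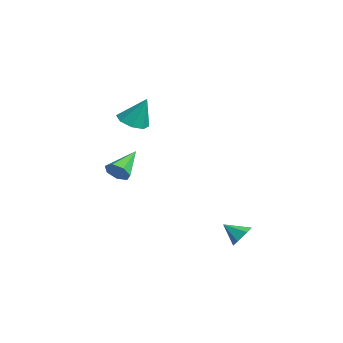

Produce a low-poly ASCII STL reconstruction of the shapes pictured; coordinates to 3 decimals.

solid 
facet normal -0.250 -0.363 -0.898
outer loop
vertex -1.157 0.083 1.753
vertex -1.852 -0.254 2.083
vertex -1.659 0.484 1.731
endloop
endfacet
facet normal 0.624 0.781 -0.008
outer loop
vertex -1.157 0.083 1.753
vertex -1.659 0.484 1.731
vertex -1.448 0.334 3.537
endloop
endfacet
facet normal -0.250 -0.363 -0.898
outer loop
vertex -1.659 0.484 1.731
vertex -1.852 -0.254 2.083
vertex -2.274 0.453 1.915
endloop
endfacet
facet normal -0.025 0.996 0.086
outer loop
vertex -1.659 0.484 1.731
vertex -2.274 0.453 1.915
vertex -1.448 0.334 3.537
endloop
endfacet
facet normal -0.250 -0.362 -0.898
outer loop
vertex -2.274 0.453 1.915
vertex -1.852 -0.254 2.083
vertex -2.642 0.008 2.197
endloop
endfacet
facet normal -0.596 0.719 0.356
outer loop
vertex -2.274 0.453 1.915
vertex -2.642 0.008 2.197
vertex -1.448 0.334 3.537
endloop
endfacet
facet normal -0.250 -0.362 -0.898
outer loop
vertex -2.642 0.008 2.197
vertex -1.852 -0.254 2.083
vertex -2.548 -0.59 2.412
endloop
endfacet
facet normal -0.755 0.113 0.645
outer loop
vertex -2.642 0.008 2.197
vertex -2.548 -0.59 2.412
vertex -1.448 0.334 3.537
endloop
endfacet
facet normal -0.250 -0.362 -0.898
outer loop
vertex -2.548 -0.59 2.412
vertex -1.852 -0.254 2.083
vertex -2.046 -0.991 2.434
endloop
endfacet
facet normal -0.408 -0.468 0.784
outer loop
vertex -2.548 -0.59 2.412
vertex -2.046 -0.991 2.434
vertex -1.448 0.334 3.537
endloop
endfacet
facet normal -0.249 -0.362 -0.898
outer loop
vertex -2.046 -0.991 2.434
vertex -1.852 -0.254 2.083
vertex -1.431 -0.96 2.251
endloop
endfacet
facet normal 0.240 -0.683 0.690
outer loop
vertex -2.046 -0.991 2.434
vertex -1.431 -0.96 2.251
vertex -1.448 0.334 3.537
endloop
endfacet
facet normal -0.251 -0.363 -0.897
outer loop
vertex -1.431 -0.96 2.251
vertex -1.852 -0.254 2.083
vertex -1.062 -0.515 1.968
endloop
endfacet
facet normal 0.812 -0.406 0.420
outer loop
vertex -1.431 -0.96 2.251
vertex -1.062 -0.515 1.968
vertex -1.448 0.334 3.537
endloop
endfacet
facet normal -0.250 -0.363 -0.898
outer loop
vertex -1.062 -0.515 1.968
vertex -1.852 -0.254 2.083
vertex -1.157 0.083 1.753
endloop
endfacet
facet normal 0.971 0.201 0.130
outer loop
vertex -1.062 -0.515 1.968
vertex -1.157 0.083 1.753
vertex -1.448 0.334 3.537
endloop
endfacet
facet normal 0.583 -0.654 -0.481
outer loop
vertex -2.028 -0.665 -1.025
vertex -2.562 -0.832 -1.445
vertex -2.077 -0.335 -1.533
endloop
endfacet
facet normal 0.571 0.712 0.408
outer loop
vertex -2.028 -0.665 -1.025
vertex -2.077 -0.335 -1.533
vertex -3.618 0.352 -0.575
endloop
endfacet
facet normal 0.584 -0.655 -0.480
outer loop
vertex -2.077 -0.335 -1.533
vertex -2.562 -0.832 -1.445
vertex -2.491 -0.38 -1.975
endloop
endfacet
facet normal 0.224 0.926 -0.304
outer loop
vertex -2.077 -0.335 -1.533
vertex -2.491 -0.38 -1.975
vertex -3.618 0.352 -0.575
endloop
endfacet
facet normal 0.584 -0.655 -0.480
outer loop
vertex -2.491 -0.38 -1.975
vertex -2.562 -0.832 -1.445
vertex -2.959 -0.766 -2.018
endloop
endfacet
facet normal -0.437 0.604 -0.667
outer loop
vertex -2.491 -0.38 -1.975
vertex -2.959 -0.766 -2.018
vertex -3.618 0.352 -0.575
endloop
endfacet
facet normal 0.584 -0.655 -0.480
outer loop
vertex -2.959 -0.766 -2.018
vertex -2.562 -0.832 -1.445
vertex -3.128 -1.201 -1.63
endloop
endfacet
facet normal -0.913 -0.010 -0.409
outer loop
vertex -2.959 -0.766 -2.018
vertex -3.128 -1.201 -1.63
vertex -3.618 0.352 -0.575
endloop
endfacet
facet normal 0.584 -0.654 -0.481
outer loop
vertex -3.128 -1.201 -1.63
vertex -2.562 -0.832 -1.445
vertex -2.87 -1.359 -1.102
endloop
endfacet
facet normal -0.846 -0.455 0.277
outer loop
vertex -3.128 -1.201 -1.63
vertex -2.87 -1.359 -1.102
vertex -3.618 0.352 -0.575
endloop
endfacet
facet normal 0.584 -0.654 -0.481
outer loop
vertex -2.87 -1.359 -1.102
vertex -2.562 -0.832 -1.445
vertex -2.381 -1.12 -0.833
endloop
endfacet
facet normal -0.287 -0.394 0.873
outer loop
vertex -2.87 -1.359 -1.102
vertex -2.381 -1.12 -0.833
vertex -3.618 0.352 -0.575
endloop
endfacet
facet normal 0.583 -0.655 -0.481
outer loop
vertex -2.381 -1.12 -0.833
vertex -2.562 -0.832 -1.445
vertex -2.028 -0.665 -1.025
endloop
endfacet
facet normal 0.344 0.126 0.931
outer loop
vertex -2.381 -1.12 -0.833
vertex -2.028 -0.665 -1.025
vertex -3.618 0.352 -0.575
endloop
endfacet
facet normal 0.472 0.670 -0.573
outer loop
vertex 3.88 3.507 -3.237
vertex 3.412 3.442 -3.698
vertex 3.346 3.895 -3.223
endloop
endfacet
facet normal 0.096 0.096 0.991
outer loop
vertex 3.88 3.507 -3.237
vertex 3.346 3.895 -3.223
vertex 2.888 2.698 -3.062
endloop
endfacet
facet normal 0.472 0.670 -0.573
outer loop
vertex 3.346 3.895 -3.223
vertex 3.412 3.442 -3.698
vertex 2.878 3.83 -3.684
endloop
endfacet
facet normal -0.682 0.348 0.643
outer loop
vertex 3.346 3.895 -3.223
vertex 2.878 3.83 -3.684
vertex 2.888 2.698 -3.062
endloop
endfacet
facet normal 0.472 0.670 -0.573
outer loop
vertex 2.878 3.83 -3.684
vertex 3.412 3.442 -3.698
vertex 2.944 3.377 -4.159
endloop
endfacet
facet normal -0.995 -0.056 -0.085
outer loop
vertex 2.878 3.83 -3.684
vertex 2.944 3.377 -4.159
vertex 2.888 2.698 -3.062
endloop
endfacet
facet normal 0.472 0.670 -0.573
outer loop
vertex 2.944 3.377 -4.159
vertex 3.412 3.442 -3.698
vertex 3.477 2.989 -4.174
endloop
endfacet
facet normal -0.529 -0.709 -0.466
outer loop
vertex 2.944 3.377 -4.159
vertex 3.477 2.989 -4.174
vertex 2.888 2.698 -3.062
endloop
endfacet
facet normal 0.472 0.670 -0.573
outer loop
vertex 3.477 2.989 -4.174
vertex 3.412 3.442 -3.698
vertex 3.945 3.054 -3.713
endloop
endfacet
facet normal 0.250 -0.961 -0.119
outer loop
vertex 3.477 2.989 -4.174
vertex 3.945 3.054 -3.713
vertex 2.888 2.698 -3.062
endloop
endfacet
facet normal 0.472 0.670 -0.573
outer loop
vertex 3.945 3.054 -3.713
vertex 3.412 3.442 -3.698
vertex 3.88 3.507 -3.237
endloop
endfacet
facet normal 0.563 -0.559 0.609
outer loop
vertex 3.945 3.054 -3.713
vertex 3.88 3.507 -3.237
vertex 2.888 2.698 -3.062
endloop
endfacet

endsolid
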